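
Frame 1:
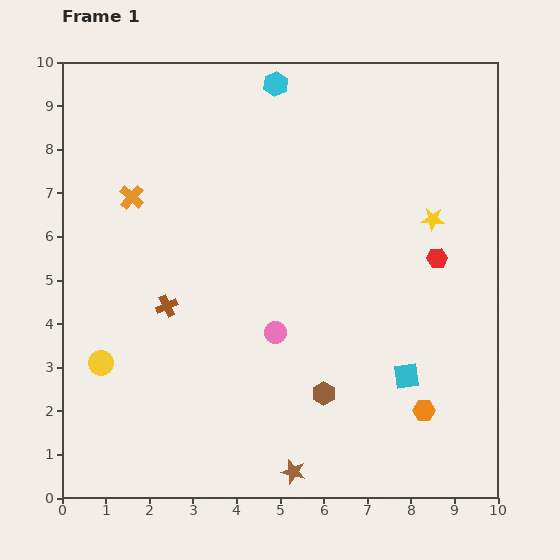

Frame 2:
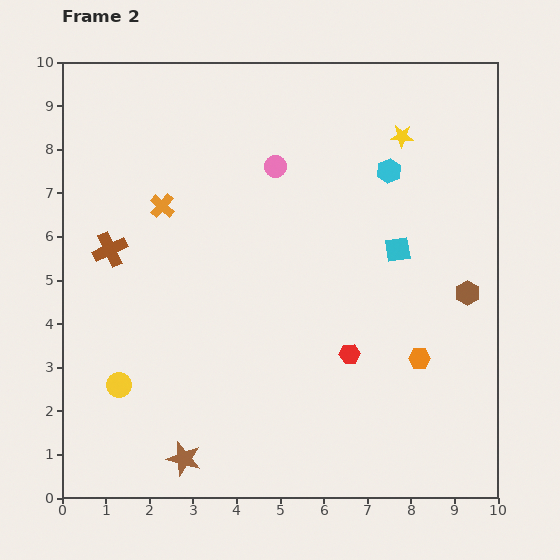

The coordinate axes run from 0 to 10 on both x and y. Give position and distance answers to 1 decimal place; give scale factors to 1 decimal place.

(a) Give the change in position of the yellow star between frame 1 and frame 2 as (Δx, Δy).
(-0.7, 1.9)

The yellow star was at (8.5, 6.4) in frame 1 and (7.8, 8.3) in frame 2.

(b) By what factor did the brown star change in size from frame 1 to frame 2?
1.4×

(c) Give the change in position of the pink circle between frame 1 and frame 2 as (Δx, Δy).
(0.0, 3.8)

The pink circle was at (4.9, 3.8) in frame 1 and (4.9, 7.6) in frame 2.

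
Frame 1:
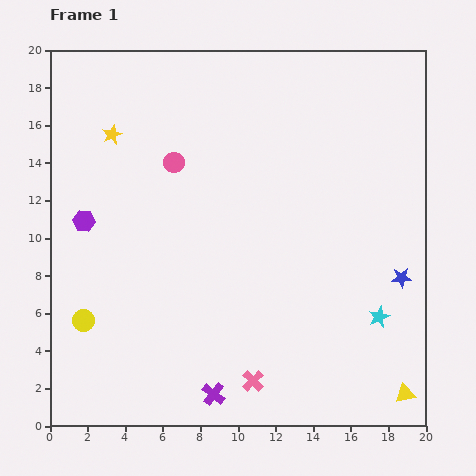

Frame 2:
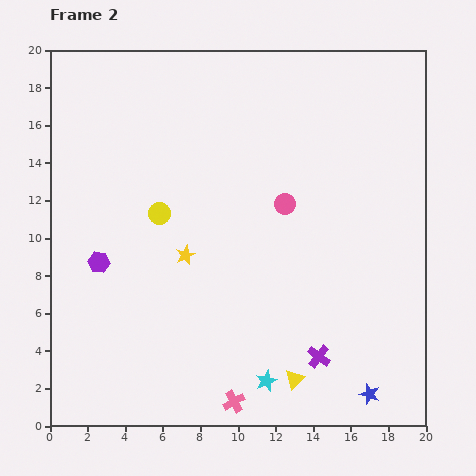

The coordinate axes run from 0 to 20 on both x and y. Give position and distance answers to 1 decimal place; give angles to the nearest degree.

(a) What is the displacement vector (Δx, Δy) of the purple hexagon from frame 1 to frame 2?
(0.8, -2.2)

The purple hexagon was at (1.8, 10.9) in frame 1 and (2.6, 8.7) in frame 2.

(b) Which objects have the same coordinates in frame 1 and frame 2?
none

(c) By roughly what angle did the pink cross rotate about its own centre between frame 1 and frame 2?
16° clockwise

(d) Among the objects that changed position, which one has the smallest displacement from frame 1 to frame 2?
the pink cross

(moved 1.5)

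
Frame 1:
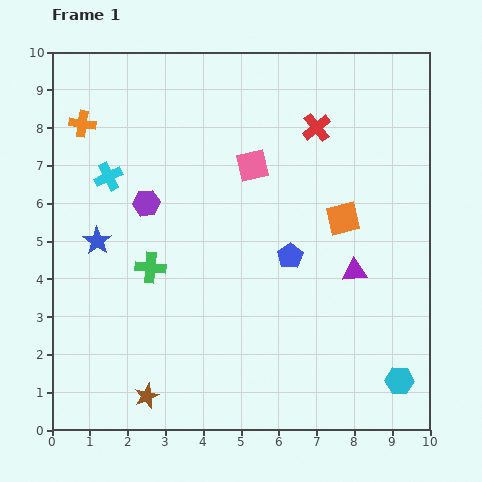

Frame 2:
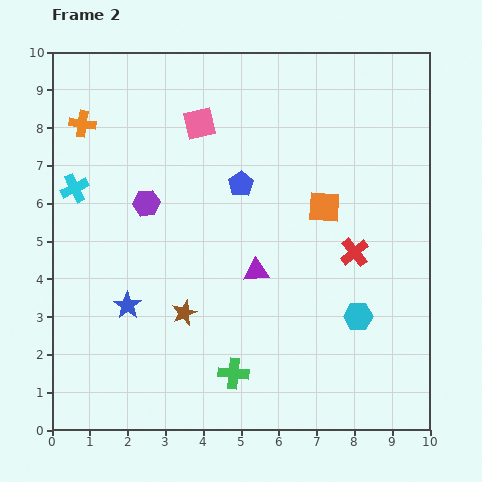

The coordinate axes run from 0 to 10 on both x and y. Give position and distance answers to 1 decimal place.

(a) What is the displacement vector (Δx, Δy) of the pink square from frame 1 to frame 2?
(-1.4, 1.1)

The pink square was at (5.3, 7.0) in frame 1 and (3.9, 8.1) in frame 2.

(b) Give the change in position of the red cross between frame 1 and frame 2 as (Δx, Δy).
(1.0, -3.3)

The red cross was at (7.0, 8.0) in frame 1 and (8.0, 4.7) in frame 2.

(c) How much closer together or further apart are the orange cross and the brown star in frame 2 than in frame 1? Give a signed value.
-1.7

Distance in frame 1: 7.4. Distance in frame 2: 5.7.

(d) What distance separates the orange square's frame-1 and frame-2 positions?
0.6

The orange square moved from (7.7, 5.6) to (7.2, 5.9), a distance of √(0.5² + 0.3²) ≈ 0.6.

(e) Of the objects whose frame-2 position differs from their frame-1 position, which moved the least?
the orange square

(moved 0.6)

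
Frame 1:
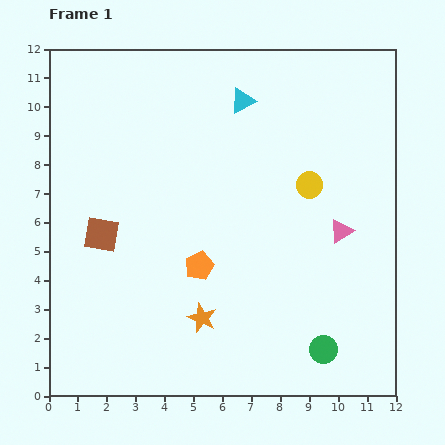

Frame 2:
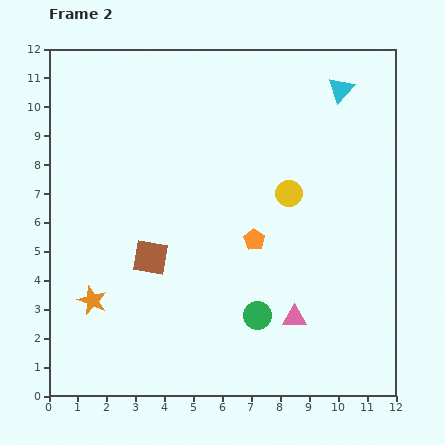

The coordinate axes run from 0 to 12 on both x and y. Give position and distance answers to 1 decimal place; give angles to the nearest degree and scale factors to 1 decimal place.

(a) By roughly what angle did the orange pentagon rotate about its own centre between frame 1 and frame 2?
15° counter-clockwise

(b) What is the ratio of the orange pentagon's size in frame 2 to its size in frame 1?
0.7×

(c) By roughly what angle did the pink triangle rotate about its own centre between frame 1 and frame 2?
33° clockwise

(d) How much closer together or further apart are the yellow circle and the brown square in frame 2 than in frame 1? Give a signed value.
-2.1

Distance in frame 1: 7.4. Distance in frame 2: 5.3.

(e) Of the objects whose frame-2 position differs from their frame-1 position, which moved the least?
the yellow circle

(moved 0.8)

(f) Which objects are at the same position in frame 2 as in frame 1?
none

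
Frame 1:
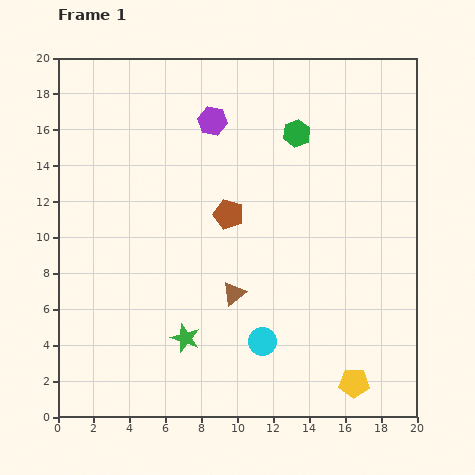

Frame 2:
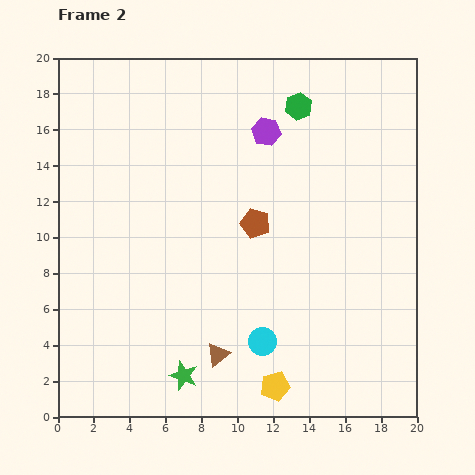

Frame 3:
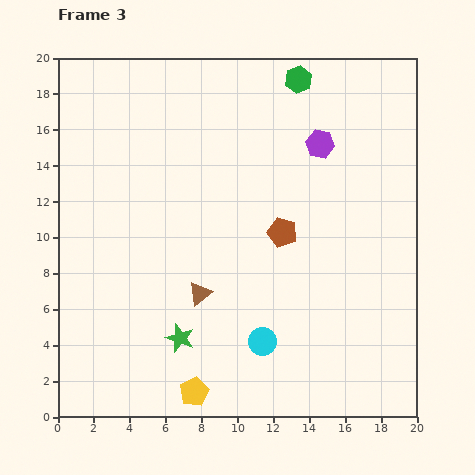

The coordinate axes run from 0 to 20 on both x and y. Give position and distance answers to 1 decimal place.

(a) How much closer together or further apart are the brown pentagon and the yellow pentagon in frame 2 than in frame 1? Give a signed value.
-2.5

Distance in frame 1: 11.7. Distance in frame 2: 9.2.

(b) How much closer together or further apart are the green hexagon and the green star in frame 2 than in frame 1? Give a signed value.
+3.3

Distance in frame 1: 13.0. Distance in frame 2: 16.3.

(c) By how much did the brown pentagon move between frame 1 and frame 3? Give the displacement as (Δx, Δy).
(3.0, -1.0)

The brown pentagon was at (9.5, 11.3) in frame 1 and (12.5, 10.3) in frame 3.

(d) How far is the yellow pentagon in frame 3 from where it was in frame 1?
8.9

The yellow pentagon moved from (16.5, 1.9) to (7.6, 1.4), a distance of √(8.9² + 0.5²) ≈ 8.9.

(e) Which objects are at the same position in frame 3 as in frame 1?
the cyan circle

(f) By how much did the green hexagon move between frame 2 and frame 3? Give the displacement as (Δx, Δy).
(0.0, 1.5)

The green hexagon was at (13.4, 17.3) in frame 2 and (13.4, 18.8) in frame 3.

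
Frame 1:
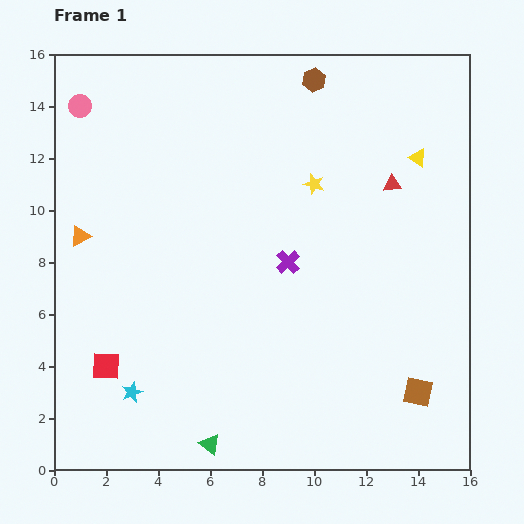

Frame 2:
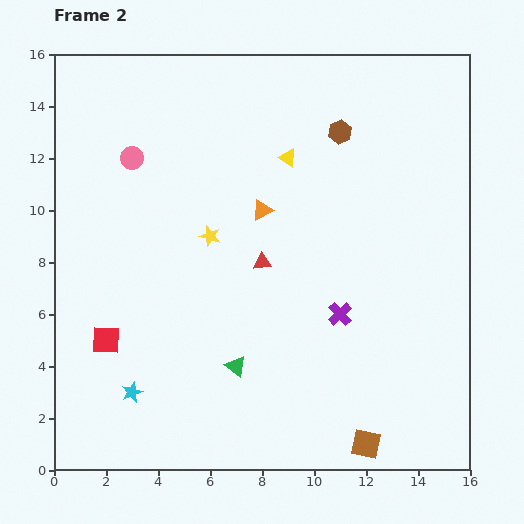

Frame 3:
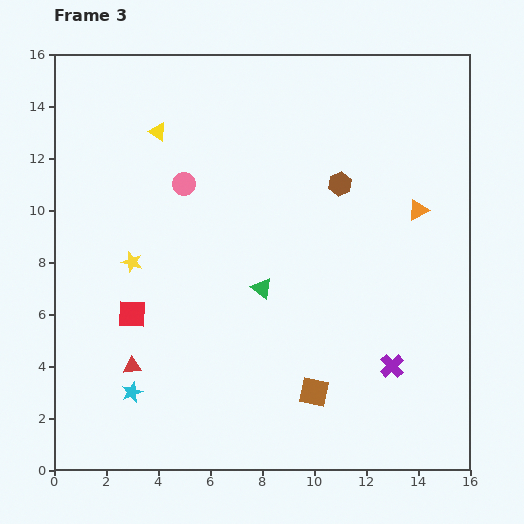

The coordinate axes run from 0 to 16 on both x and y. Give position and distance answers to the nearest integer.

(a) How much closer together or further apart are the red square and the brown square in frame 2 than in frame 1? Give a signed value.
-1

Distance in frame 1: 12. Distance in frame 2: 11.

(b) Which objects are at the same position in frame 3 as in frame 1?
the cyan star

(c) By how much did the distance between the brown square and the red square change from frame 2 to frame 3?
-3

Distance in frame 2: 11. Distance in frame 3: 8.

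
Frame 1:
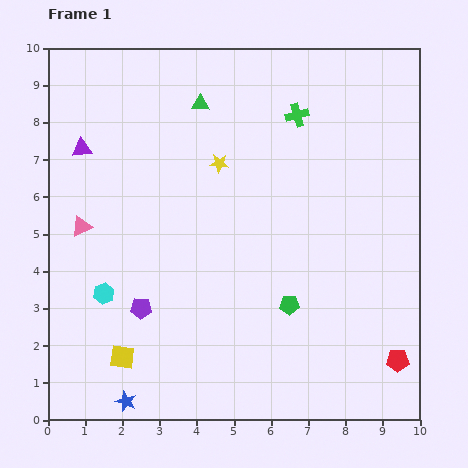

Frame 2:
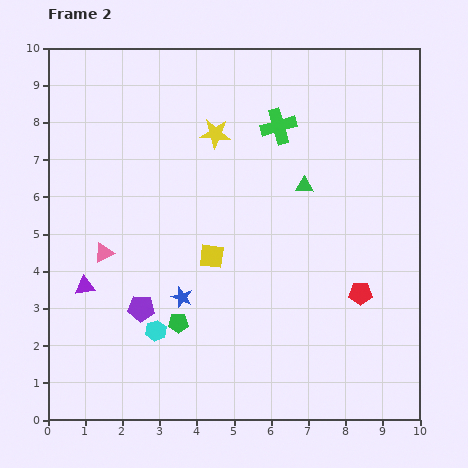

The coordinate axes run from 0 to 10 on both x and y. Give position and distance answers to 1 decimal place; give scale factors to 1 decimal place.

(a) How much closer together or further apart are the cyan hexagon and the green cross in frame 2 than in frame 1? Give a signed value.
-0.7

Distance in frame 1: 7.1. Distance in frame 2: 6.4.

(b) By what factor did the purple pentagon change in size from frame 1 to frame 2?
1.3×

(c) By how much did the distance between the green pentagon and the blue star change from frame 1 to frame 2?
-4.4

Distance in frame 1: 5.1. Distance in frame 2: 0.7.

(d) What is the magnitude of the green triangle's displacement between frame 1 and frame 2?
3.6

The green triangle moved from (4.1, 8.5) to (6.9, 6.3), a distance of √(2.8² + 2.2²) ≈ 3.6.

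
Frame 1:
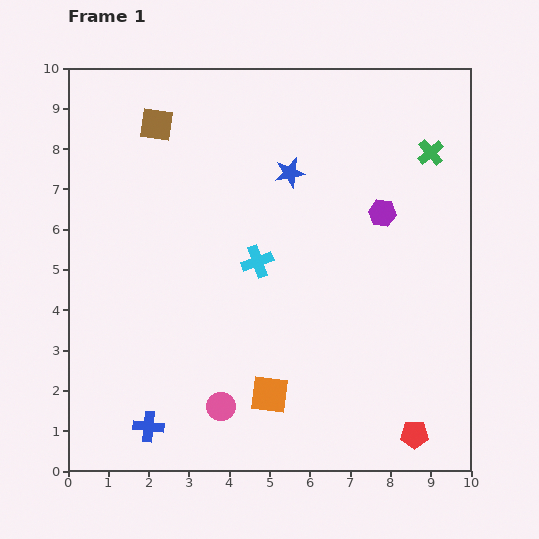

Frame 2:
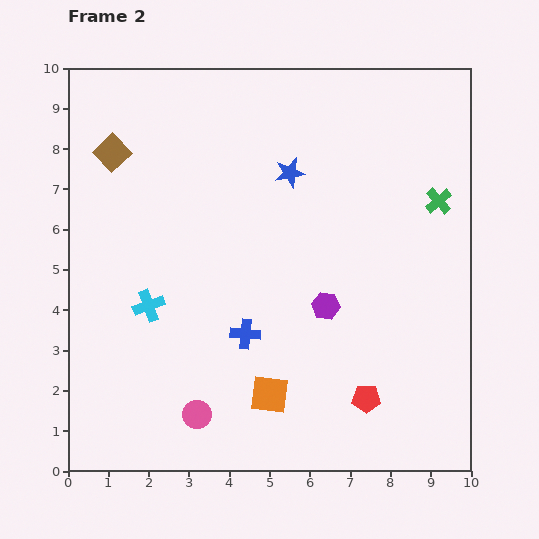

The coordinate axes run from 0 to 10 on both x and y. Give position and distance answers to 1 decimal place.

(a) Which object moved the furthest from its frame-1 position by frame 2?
the blue cross

(moved 3.3; next 2.9)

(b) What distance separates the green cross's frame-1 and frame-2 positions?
1.2

The green cross moved from (9.0, 7.9) to (9.2, 6.7), a distance of √(0.2² + 1.2²) ≈ 1.2.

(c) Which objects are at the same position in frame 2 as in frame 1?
the orange square, the blue star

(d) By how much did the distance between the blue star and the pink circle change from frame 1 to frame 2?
+0.4

Distance in frame 1: 6.0. Distance in frame 2: 6.4.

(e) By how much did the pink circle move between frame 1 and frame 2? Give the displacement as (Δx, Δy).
(-0.6, -0.2)

The pink circle was at (3.8, 1.6) in frame 1 and (3.2, 1.4) in frame 2.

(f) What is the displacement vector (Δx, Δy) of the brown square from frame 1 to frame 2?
(-1.1, -0.7)

The brown square was at (2.2, 8.6) in frame 1 and (1.1, 7.9) in frame 2.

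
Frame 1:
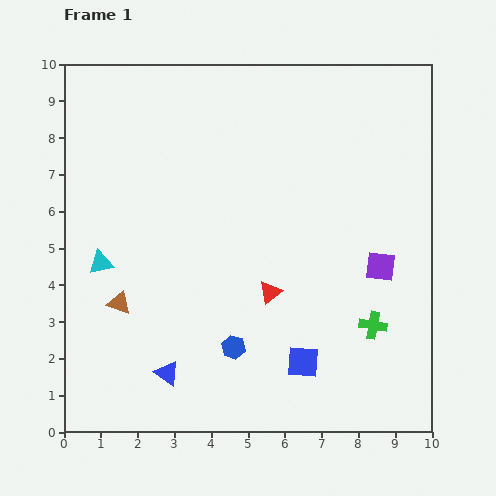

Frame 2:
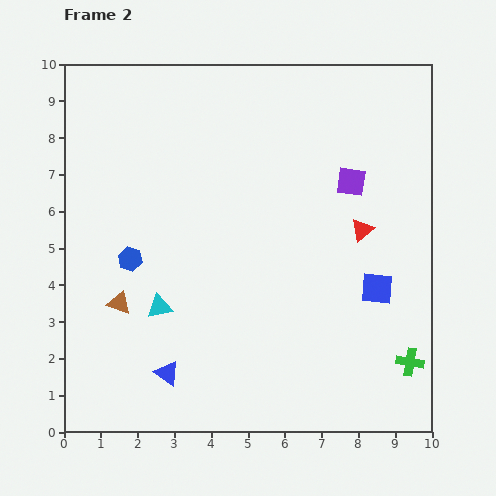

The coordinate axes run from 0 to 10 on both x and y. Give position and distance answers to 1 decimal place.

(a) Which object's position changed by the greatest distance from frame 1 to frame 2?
the blue hexagon

(moved 3.7; next 3.0)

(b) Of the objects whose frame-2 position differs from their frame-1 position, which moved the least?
the green cross

(moved 1.4)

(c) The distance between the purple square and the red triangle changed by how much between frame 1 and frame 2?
-1.8

Distance in frame 1: 3.1. Distance in frame 2: 1.3.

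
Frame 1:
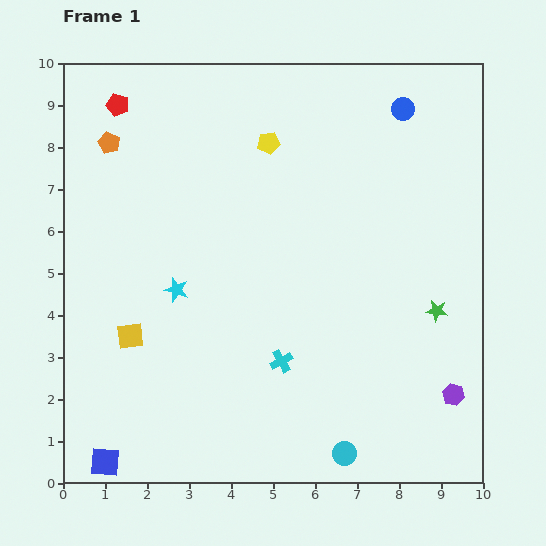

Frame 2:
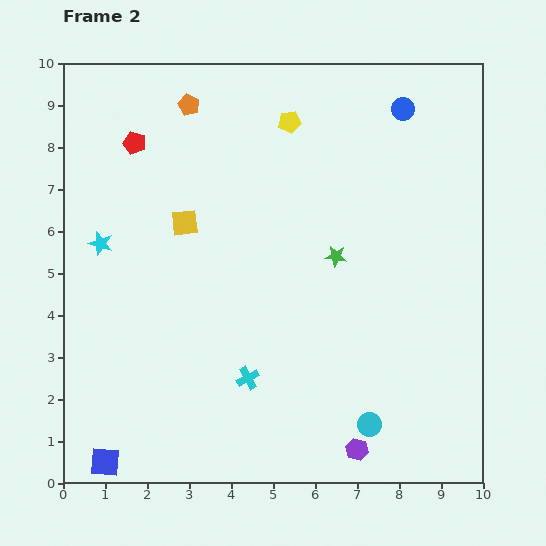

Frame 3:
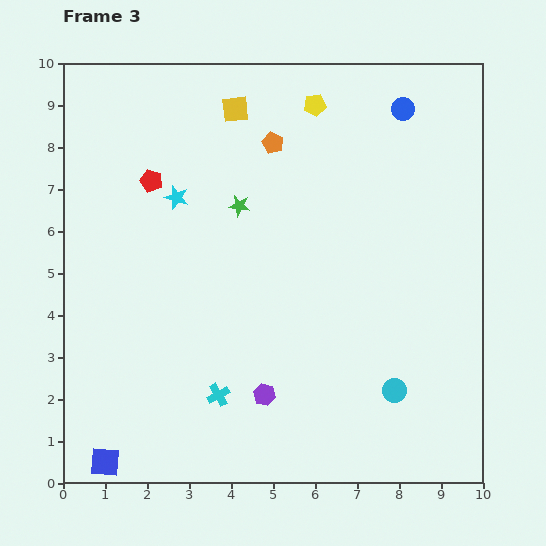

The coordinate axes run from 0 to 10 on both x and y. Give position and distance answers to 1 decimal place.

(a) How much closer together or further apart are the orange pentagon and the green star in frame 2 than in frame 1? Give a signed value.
-3.8

Distance in frame 1: 8.8. Distance in frame 2: 5.0.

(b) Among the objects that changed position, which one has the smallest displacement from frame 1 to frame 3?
the yellow pentagon

(moved 1.4)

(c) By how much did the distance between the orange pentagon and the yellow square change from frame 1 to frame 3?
-3.4

Distance in frame 1: 4.6. Distance in frame 3: 1.2.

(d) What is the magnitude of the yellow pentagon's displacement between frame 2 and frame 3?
0.7

The yellow pentagon moved from (5.4, 8.6) to (6.0, 9.0), a distance of √(0.6² + 0.4²) ≈ 0.7.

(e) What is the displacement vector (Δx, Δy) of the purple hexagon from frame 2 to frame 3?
(-2.2, 1.3)

The purple hexagon was at (7.0, 0.8) in frame 2 and (4.8, 2.1) in frame 3.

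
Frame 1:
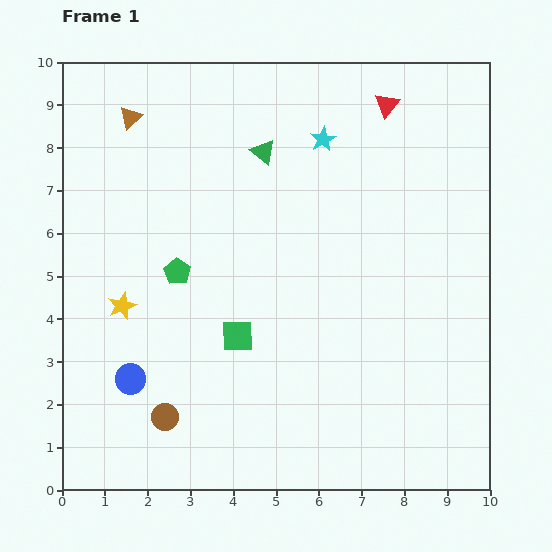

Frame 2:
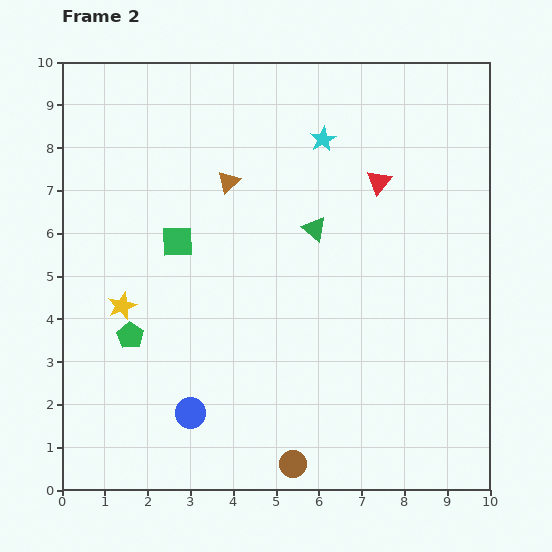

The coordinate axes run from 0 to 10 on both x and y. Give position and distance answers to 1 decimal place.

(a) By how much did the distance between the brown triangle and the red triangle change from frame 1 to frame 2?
-2.5

Distance in frame 1: 6.0. Distance in frame 2: 3.5.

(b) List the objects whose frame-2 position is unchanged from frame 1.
the cyan star, the yellow star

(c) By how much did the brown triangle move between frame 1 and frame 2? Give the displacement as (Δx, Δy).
(2.3, -1.5)

The brown triangle was at (1.6, 8.7) in frame 1 and (3.9, 7.2) in frame 2.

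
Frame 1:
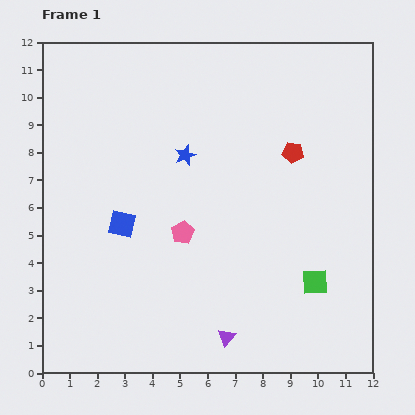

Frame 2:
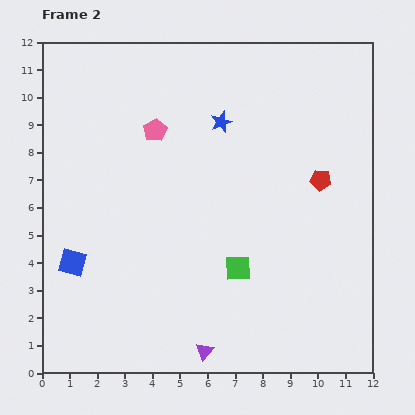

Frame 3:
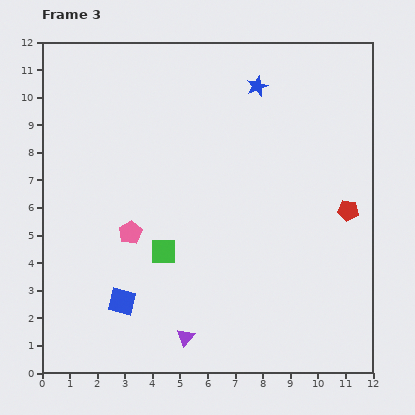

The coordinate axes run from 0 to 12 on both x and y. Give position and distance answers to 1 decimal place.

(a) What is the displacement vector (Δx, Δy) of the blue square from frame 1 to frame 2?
(-1.8, -1.4)

The blue square was at (2.9, 5.4) in frame 1 and (1.1, 4.0) in frame 2.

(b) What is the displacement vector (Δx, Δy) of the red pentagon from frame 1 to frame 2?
(1.0, -1.0)

The red pentagon was at (9.1, 8.0) in frame 1 and (10.1, 7.0) in frame 2.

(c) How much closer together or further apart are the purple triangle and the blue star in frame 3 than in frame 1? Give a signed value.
+2.7

Distance in frame 1: 6.8. Distance in frame 3: 9.5.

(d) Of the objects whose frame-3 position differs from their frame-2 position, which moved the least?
the purple triangle

(moved 0.9)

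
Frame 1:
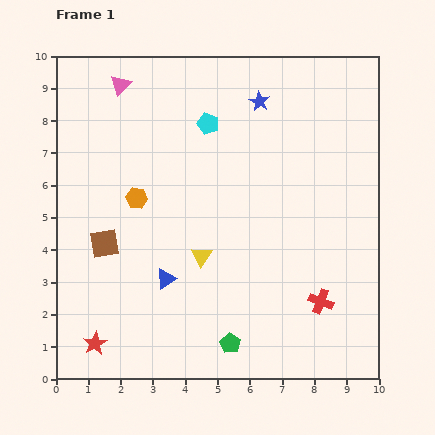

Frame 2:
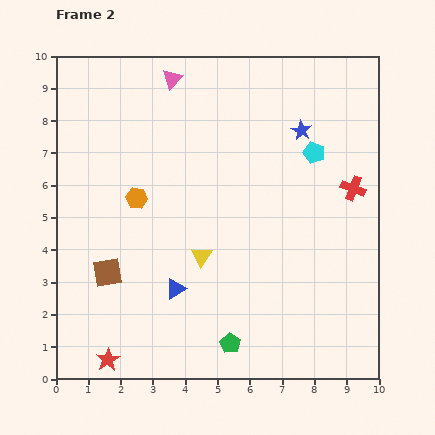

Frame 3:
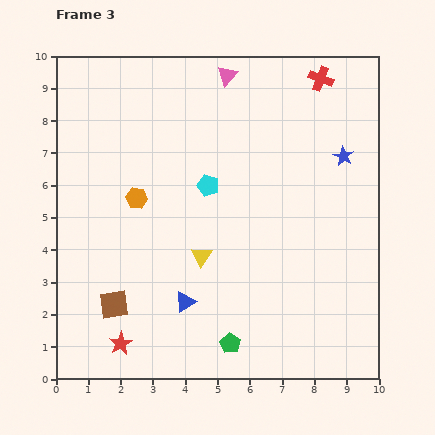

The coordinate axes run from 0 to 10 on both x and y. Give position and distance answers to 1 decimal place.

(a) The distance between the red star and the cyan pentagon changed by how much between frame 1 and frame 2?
+1.5

Distance in frame 1: 7.6. Distance in frame 2: 9.1.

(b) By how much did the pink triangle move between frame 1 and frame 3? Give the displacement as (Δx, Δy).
(3.3, 0.3)

The pink triangle was at (2.0, 9.1) in frame 1 and (5.3, 9.4) in frame 3.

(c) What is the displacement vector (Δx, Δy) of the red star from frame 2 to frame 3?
(0.4, 0.5)

The red star was at (1.6, 0.6) in frame 2 and (2.0, 1.1) in frame 3.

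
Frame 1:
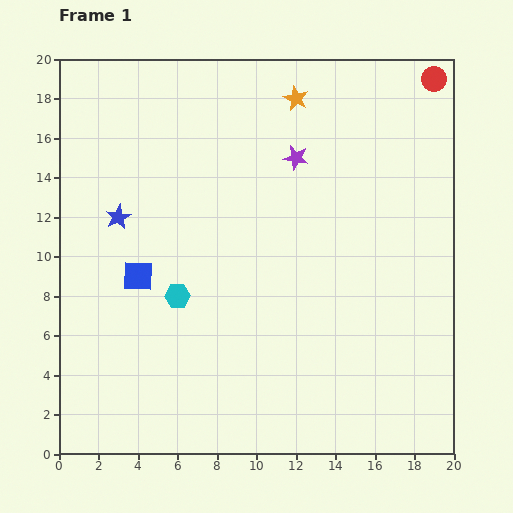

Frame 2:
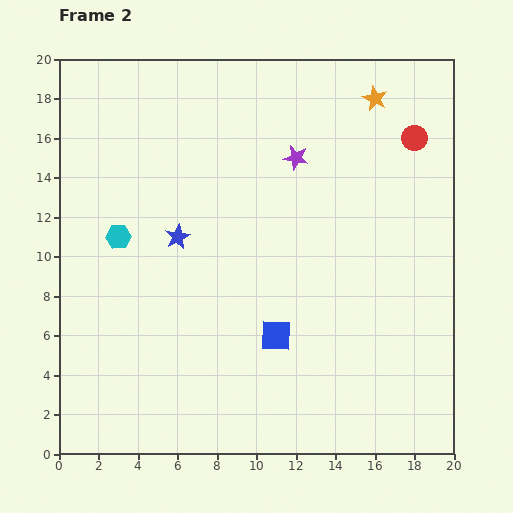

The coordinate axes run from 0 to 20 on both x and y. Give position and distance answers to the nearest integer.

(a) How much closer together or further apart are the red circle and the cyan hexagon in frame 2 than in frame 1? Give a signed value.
-1

Distance in frame 1: 17. Distance in frame 2: 16.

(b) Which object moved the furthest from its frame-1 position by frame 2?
the blue square

(moved 8; next 4)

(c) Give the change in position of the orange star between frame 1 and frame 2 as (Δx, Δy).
(4, 0)

The orange star was at (12, 18) in frame 1 and (16, 18) in frame 2.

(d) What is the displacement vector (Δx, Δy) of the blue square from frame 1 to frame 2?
(7, -3)

The blue square was at (4, 9) in frame 1 and (11, 6) in frame 2.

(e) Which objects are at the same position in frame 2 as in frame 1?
the purple star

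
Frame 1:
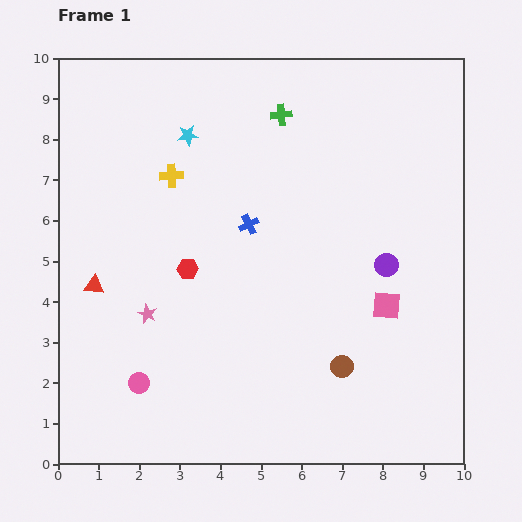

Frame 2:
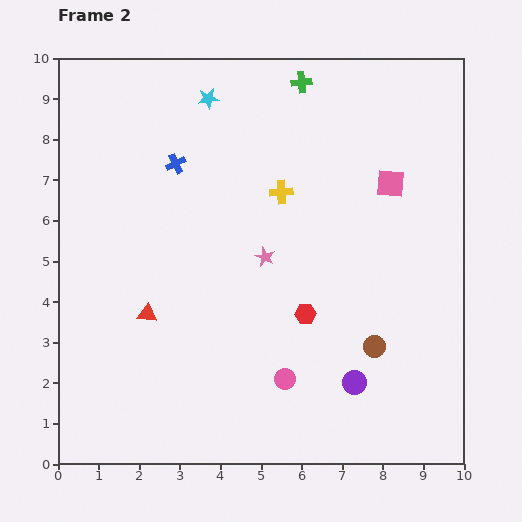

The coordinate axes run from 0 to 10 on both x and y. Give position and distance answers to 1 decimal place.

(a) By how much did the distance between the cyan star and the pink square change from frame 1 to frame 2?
-1.5

Distance in frame 1: 6.5. Distance in frame 2: 5.0.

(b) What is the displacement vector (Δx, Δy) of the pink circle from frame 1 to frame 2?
(3.6, 0.1)

The pink circle was at (2.0, 2.0) in frame 1 and (5.6, 2.1) in frame 2.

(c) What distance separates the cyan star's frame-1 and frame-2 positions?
1.0

The cyan star moved from (3.2, 8.1) to (3.7, 9.0), a distance of √(0.5² + 0.9²) ≈ 1.0.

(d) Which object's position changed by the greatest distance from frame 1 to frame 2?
the pink circle

(moved 3.6; next 3.2)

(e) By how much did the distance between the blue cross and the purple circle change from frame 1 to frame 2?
+3.5

Distance in frame 1: 3.5. Distance in frame 2: 7.0.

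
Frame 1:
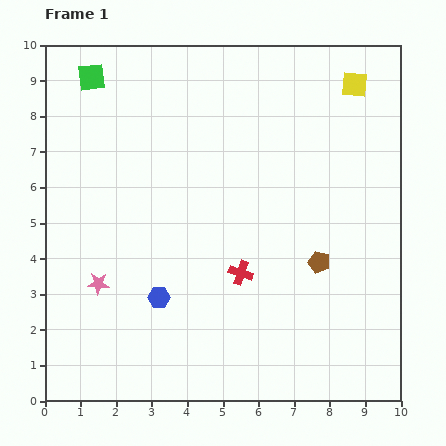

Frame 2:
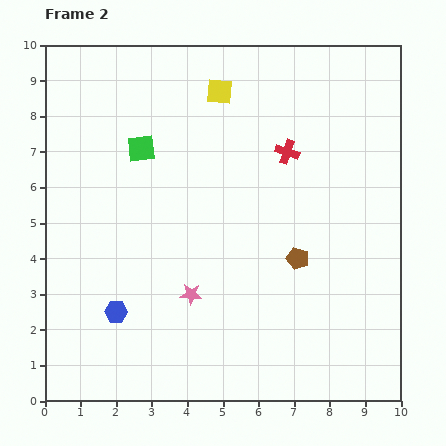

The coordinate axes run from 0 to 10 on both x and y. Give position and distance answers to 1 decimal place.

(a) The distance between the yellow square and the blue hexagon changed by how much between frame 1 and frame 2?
-1.3

Distance in frame 1: 8.1. Distance in frame 2: 6.8.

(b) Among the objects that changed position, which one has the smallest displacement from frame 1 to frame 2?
the brown pentagon

(moved 0.6)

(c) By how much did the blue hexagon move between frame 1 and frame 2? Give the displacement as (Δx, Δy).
(-1.2, -0.4)

The blue hexagon was at (3.2, 2.9) in frame 1 and (2.0, 2.5) in frame 2.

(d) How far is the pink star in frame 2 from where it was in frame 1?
2.6

The pink star moved from (1.5, 3.3) to (4.1, 3.0), a distance of √(2.6² + 0.3²) ≈ 2.6.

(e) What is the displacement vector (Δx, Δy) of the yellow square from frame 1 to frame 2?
(-3.8, -0.2)

The yellow square was at (8.7, 8.9) in frame 1 and (4.9, 8.7) in frame 2.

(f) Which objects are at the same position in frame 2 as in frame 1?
none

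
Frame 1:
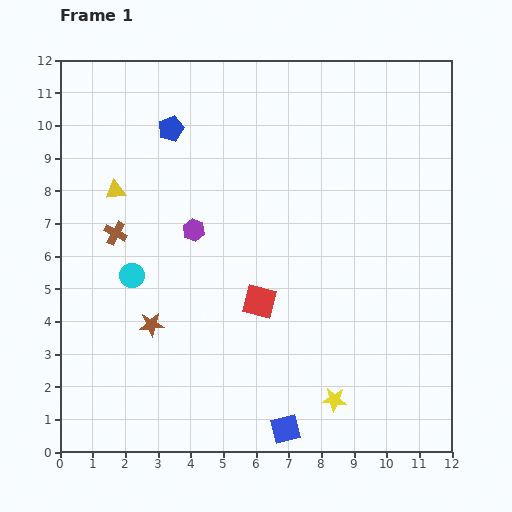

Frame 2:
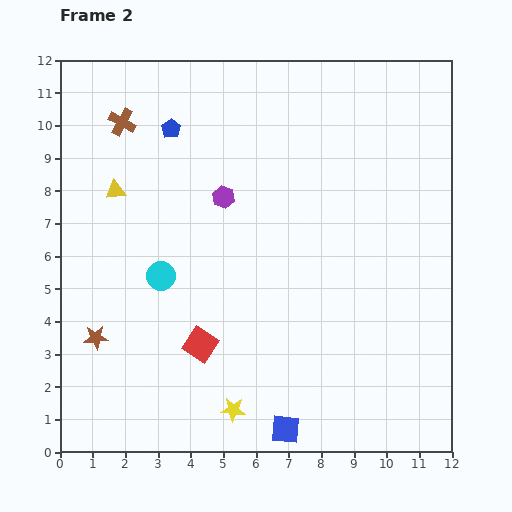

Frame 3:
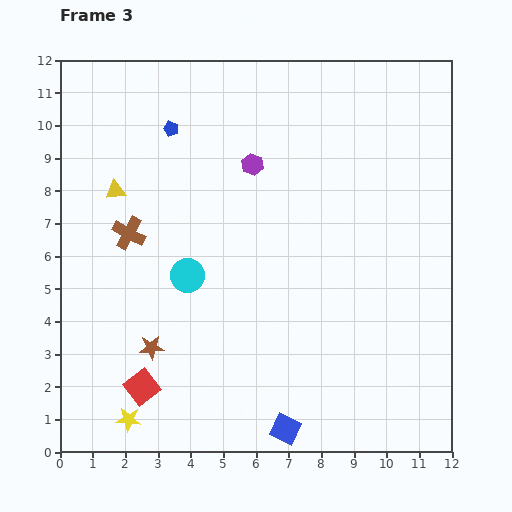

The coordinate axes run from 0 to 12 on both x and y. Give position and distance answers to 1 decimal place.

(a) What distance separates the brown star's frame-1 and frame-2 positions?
1.7

The brown star moved from (2.8, 3.9) to (1.1, 3.5), a distance of √(1.7² + 0.4²) ≈ 1.7.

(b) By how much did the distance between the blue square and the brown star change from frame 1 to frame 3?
-0.4

Distance in frame 1: 5.2. Distance in frame 3: 4.8.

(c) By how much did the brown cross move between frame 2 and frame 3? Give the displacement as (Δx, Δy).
(0.2, -3.4)

The brown cross was at (1.9, 10.1) in frame 2 and (2.1, 6.7) in frame 3.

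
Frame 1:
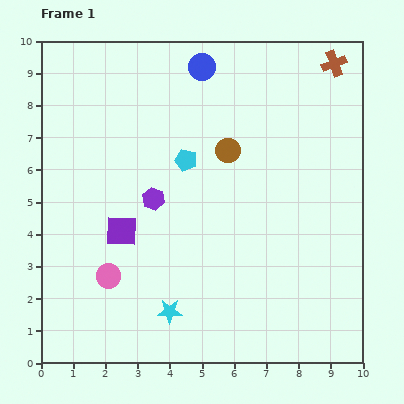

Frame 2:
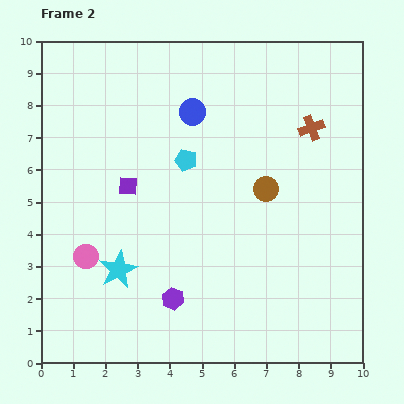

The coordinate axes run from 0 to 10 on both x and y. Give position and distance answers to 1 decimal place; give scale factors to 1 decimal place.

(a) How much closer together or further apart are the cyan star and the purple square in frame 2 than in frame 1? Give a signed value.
-0.3

Distance in frame 1: 2.9. Distance in frame 2: 2.6.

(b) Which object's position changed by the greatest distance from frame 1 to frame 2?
the purple hexagon

(moved 3.2; next 2.1)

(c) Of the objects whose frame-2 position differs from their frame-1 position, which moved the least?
the pink circle

(moved 0.9)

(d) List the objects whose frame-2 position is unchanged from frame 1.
the cyan pentagon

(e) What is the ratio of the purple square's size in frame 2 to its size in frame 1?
0.6×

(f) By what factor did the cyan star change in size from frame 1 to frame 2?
1.5×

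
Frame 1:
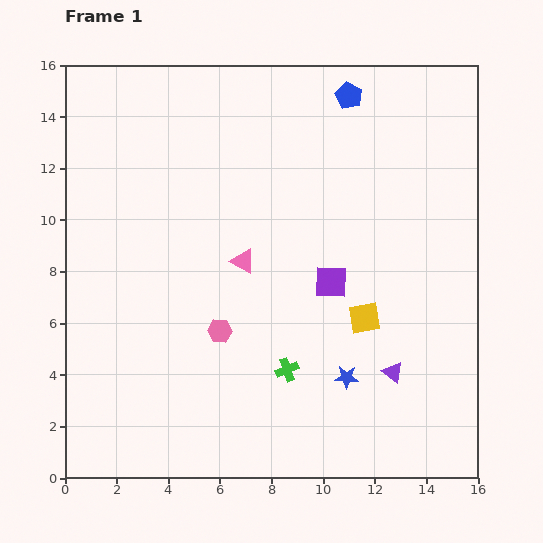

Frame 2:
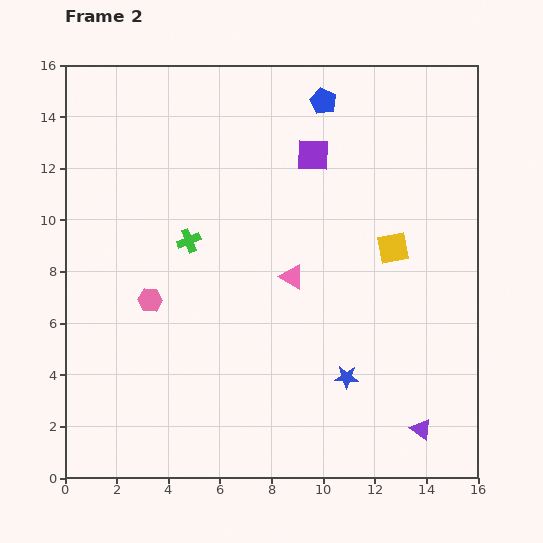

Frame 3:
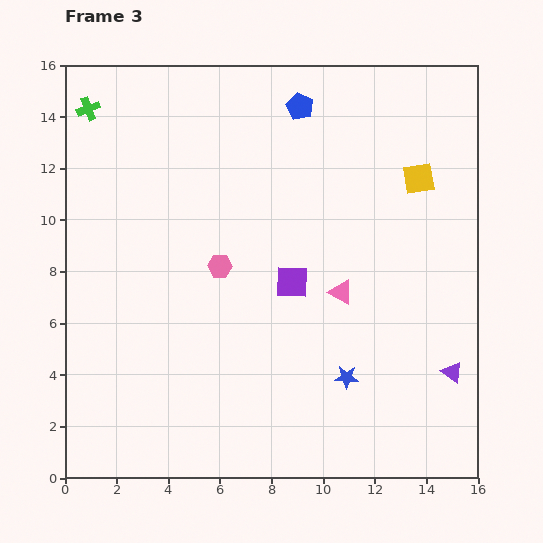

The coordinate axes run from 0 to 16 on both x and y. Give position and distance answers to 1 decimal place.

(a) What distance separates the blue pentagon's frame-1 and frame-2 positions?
1.0

The blue pentagon moved from (11.0, 14.8) to (10.0, 14.6), a distance of √(1.0² + 0.2²) ≈ 1.0.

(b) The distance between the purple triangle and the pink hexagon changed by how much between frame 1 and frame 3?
+3.0

Distance in frame 1: 6.9. Distance in frame 3: 9.9.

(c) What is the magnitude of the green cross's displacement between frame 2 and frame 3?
6.4

The green cross moved from (4.8, 9.2) to (0.9, 14.3), a distance of √(3.9² + 5.1²) ≈ 6.4.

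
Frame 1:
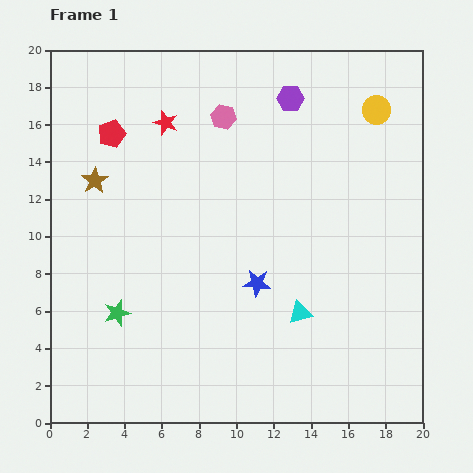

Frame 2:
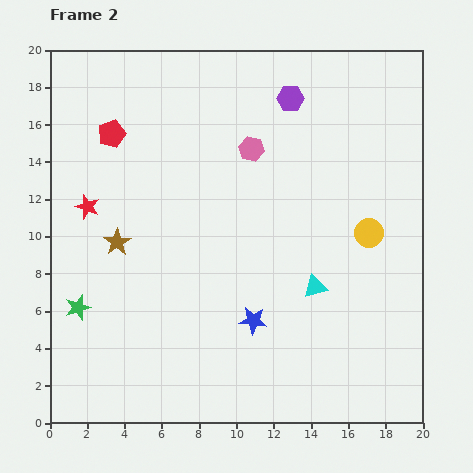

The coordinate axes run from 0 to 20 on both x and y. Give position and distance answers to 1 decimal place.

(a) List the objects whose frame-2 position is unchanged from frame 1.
the purple hexagon, the red pentagon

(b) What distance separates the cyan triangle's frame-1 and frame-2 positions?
1.6

The cyan triangle moved from (13.4, 5.9) to (14.2, 7.3), a distance of √(0.8² + 1.4²) ≈ 1.6.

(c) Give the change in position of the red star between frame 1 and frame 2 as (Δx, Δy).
(-4.2, -4.5)

The red star was at (6.2, 16.1) in frame 1 and (2.0, 11.6) in frame 2.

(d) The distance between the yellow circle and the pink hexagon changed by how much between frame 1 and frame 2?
-0.5

Distance in frame 1: 8.2. Distance in frame 2: 7.7.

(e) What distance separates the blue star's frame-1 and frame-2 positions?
2.0

The blue star moved from (11.1, 7.5) to (10.9, 5.5), a distance of √(0.2² + 2.0²) ≈ 2.0.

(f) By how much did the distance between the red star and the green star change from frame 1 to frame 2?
-5.1

Distance in frame 1: 10.5. Distance in frame 2: 5.4.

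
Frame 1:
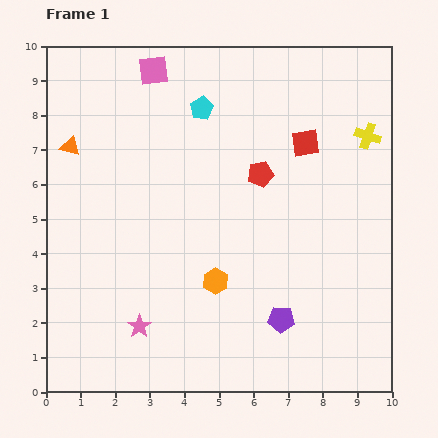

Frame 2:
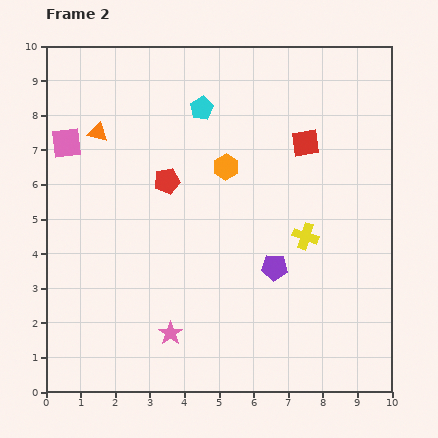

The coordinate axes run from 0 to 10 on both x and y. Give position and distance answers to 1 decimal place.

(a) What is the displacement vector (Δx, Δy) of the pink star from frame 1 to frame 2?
(0.9, -0.2)

The pink star was at (2.7, 1.9) in frame 1 and (3.6, 1.7) in frame 2.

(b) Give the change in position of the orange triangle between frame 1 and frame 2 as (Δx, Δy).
(0.8, 0.4)

The orange triangle was at (0.7, 7.1) in frame 1 and (1.5, 7.5) in frame 2.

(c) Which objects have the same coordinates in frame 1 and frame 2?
the red square, the cyan pentagon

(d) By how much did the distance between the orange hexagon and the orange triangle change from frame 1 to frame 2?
-1.9

Distance in frame 1: 5.7. Distance in frame 2: 3.8.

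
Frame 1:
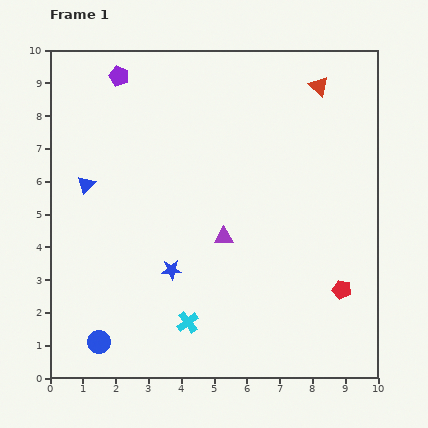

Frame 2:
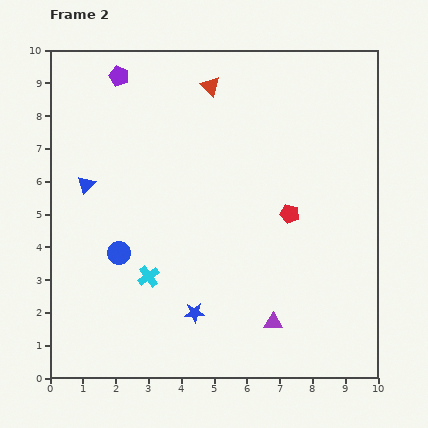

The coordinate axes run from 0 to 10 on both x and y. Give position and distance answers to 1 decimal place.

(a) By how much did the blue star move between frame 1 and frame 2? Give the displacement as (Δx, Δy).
(0.7, -1.3)

The blue star was at (3.7, 3.3) in frame 1 and (4.4, 2.0) in frame 2.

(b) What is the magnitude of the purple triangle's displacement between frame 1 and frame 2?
3.0

The purple triangle moved from (5.3, 4.3) to (6.8, 1.7), a distance of √(1.5² + 2.6²) ≈ 3.0.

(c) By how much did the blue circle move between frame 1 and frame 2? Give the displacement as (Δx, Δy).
(0.6, 2.7)

The blue circle was at (1.5, 1.1) in frame 1 and (2.1, 3.8) in frame 2.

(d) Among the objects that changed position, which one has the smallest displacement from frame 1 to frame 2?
the blue star

(moved 1.5)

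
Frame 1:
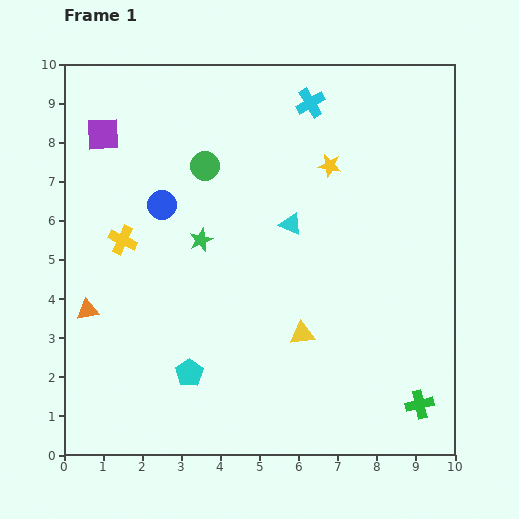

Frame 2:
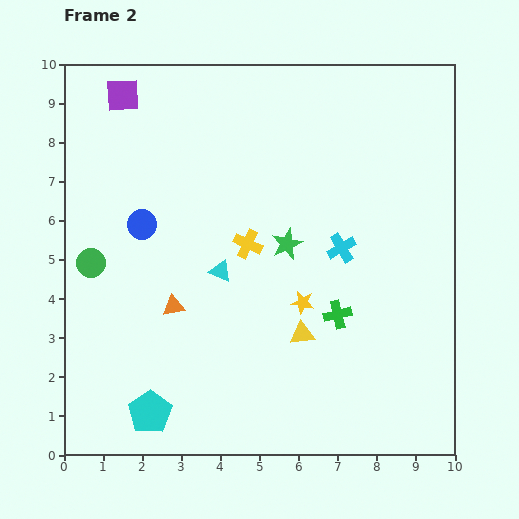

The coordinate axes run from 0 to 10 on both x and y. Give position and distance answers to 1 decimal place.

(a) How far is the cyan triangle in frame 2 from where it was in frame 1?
2.2

The cyan triangle moved from (5.8, 5.9) to (4.0, 4.7), a distance of √(1.8² + 1.2²) ≈ 2.2.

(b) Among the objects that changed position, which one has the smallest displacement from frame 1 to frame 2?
the blue circle

(moved 0.7)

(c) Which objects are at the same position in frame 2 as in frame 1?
the yellow triangle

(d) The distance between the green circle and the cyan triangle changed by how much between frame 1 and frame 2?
+0.6

Distance in frame 1: 2.7. Distance in frame 2: 3.3.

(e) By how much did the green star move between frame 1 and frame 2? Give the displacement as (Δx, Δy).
(2.2, -0.1)

The green star was at (3.5, 5.5) in frame 1 and (5.7, 5.4) in frame 2.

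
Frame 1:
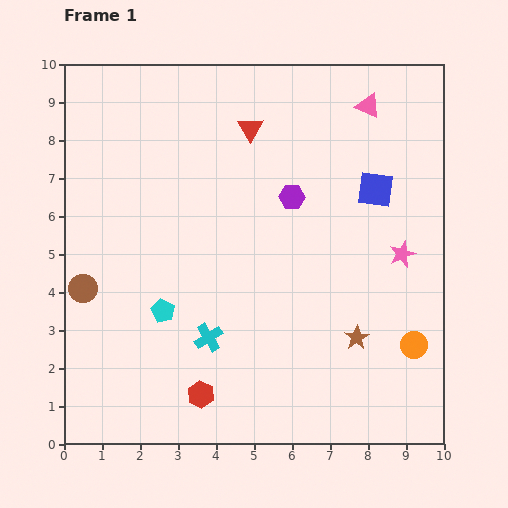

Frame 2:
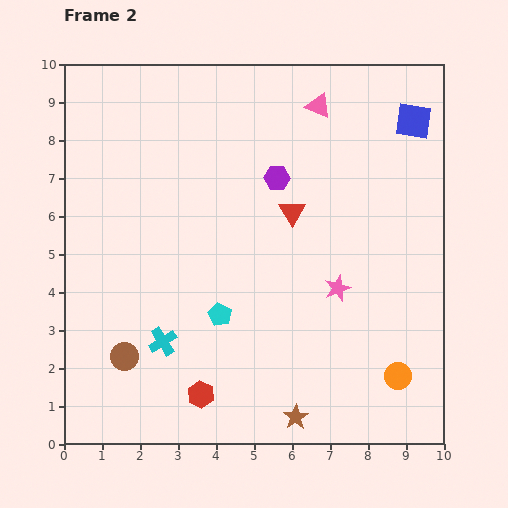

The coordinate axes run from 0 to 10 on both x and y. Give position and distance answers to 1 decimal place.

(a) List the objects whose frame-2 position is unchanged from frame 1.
the red hexagon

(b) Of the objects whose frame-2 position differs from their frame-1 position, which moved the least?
the purple hexagon

(moved 0.6)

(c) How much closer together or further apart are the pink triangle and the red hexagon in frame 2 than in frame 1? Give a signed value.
-0.6

Distance in frame 1: 8.8. Distance in frame 2: 8.2.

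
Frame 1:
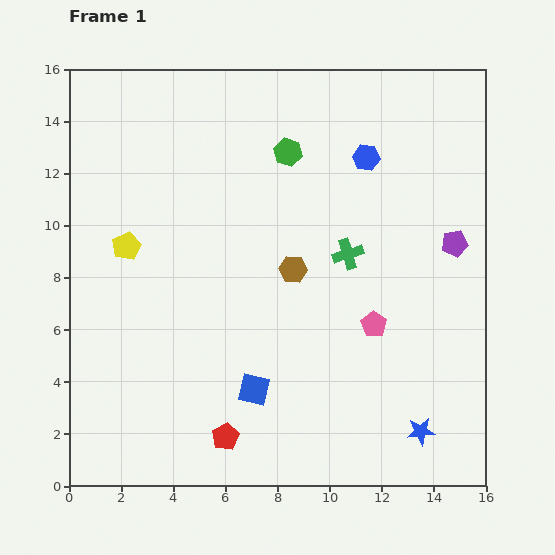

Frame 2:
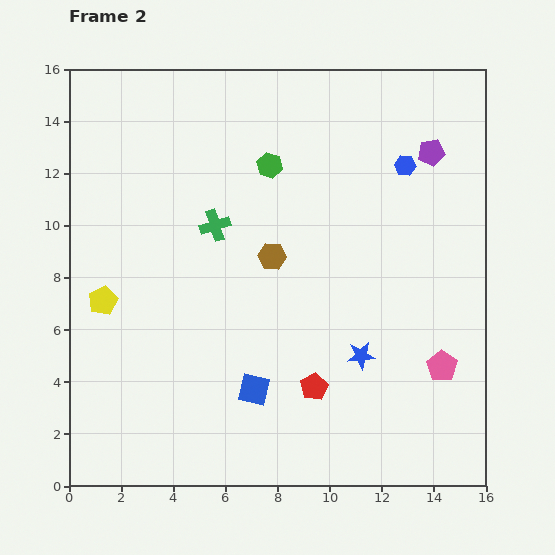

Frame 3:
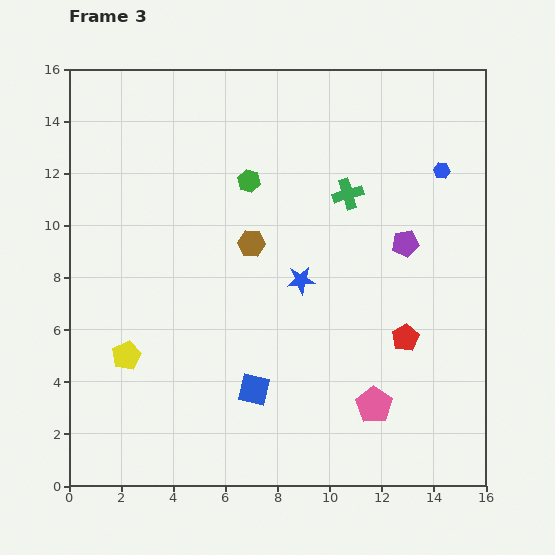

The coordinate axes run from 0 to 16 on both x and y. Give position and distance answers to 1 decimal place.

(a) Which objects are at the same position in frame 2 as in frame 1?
the blue square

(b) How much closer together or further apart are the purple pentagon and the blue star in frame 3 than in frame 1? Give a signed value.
-3.1

Distance in frame 1: 7.3. Distance in frame 3: 4.2.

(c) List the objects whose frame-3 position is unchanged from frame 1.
the blue square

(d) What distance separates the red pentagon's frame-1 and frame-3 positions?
7.9

The red pentagon moved from (6.0, 1.9) to (12.9, 5.7), a distance of √(6.9² + 3.8²) ≈ 7.9.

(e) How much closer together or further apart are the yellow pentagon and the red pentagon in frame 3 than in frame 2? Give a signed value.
+2.0

Distance in frame 2: 8.7. Distance in frame 3: 10.7.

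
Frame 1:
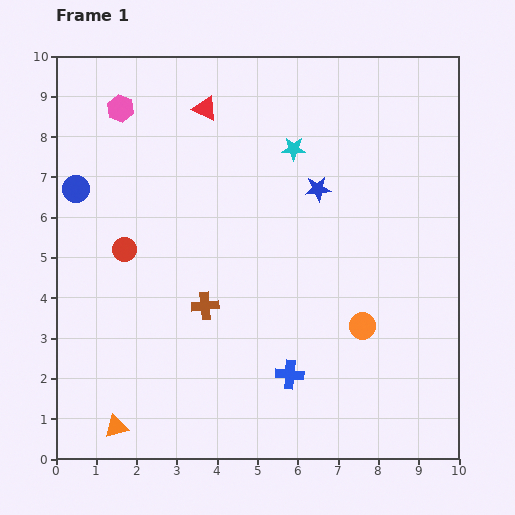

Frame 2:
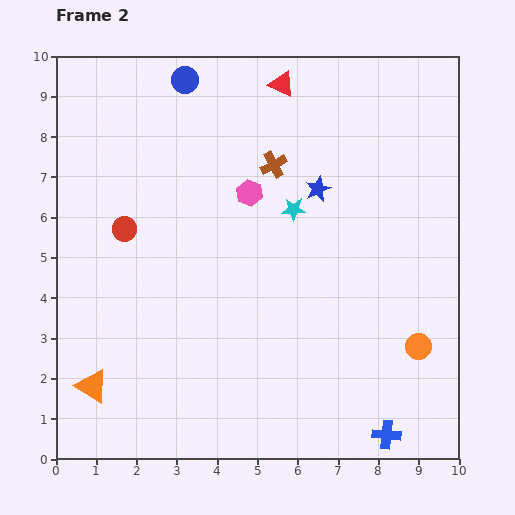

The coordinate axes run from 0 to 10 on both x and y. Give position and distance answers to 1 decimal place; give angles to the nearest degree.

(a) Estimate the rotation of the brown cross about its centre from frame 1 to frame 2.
24° counter-clockwise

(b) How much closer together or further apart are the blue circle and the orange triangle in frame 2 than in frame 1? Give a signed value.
+1.9

Distance in frame 1: 6.0. Distance in frame 2: 7.9.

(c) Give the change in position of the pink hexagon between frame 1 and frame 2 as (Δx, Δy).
(3.2, -2.1)

The pink hexagon was at (1.6, 8.7) in frame 1 and (4.8, 6.6) in frame 2.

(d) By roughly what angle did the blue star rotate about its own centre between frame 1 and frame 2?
18° counter-clockwise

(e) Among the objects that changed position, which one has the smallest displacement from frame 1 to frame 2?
the red circle

(moved 0.5)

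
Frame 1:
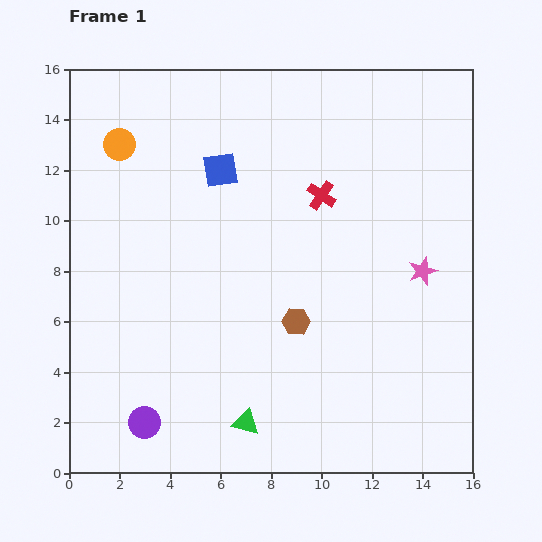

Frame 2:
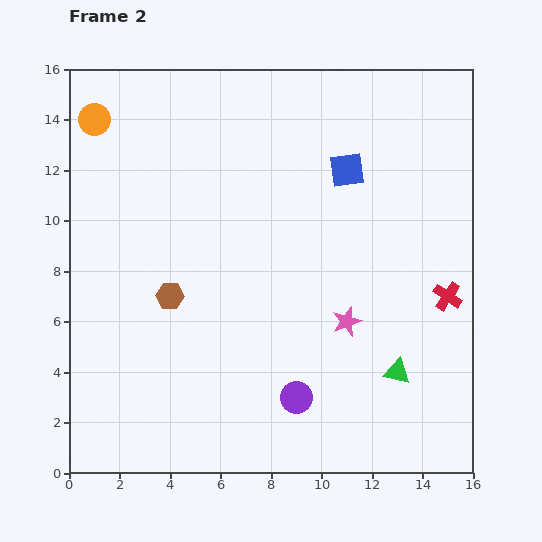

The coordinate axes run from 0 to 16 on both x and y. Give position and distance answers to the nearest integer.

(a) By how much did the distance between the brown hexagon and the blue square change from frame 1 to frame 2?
+2

Distance in frame 1: 7. Distance in frame 2: 9.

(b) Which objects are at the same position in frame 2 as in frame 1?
none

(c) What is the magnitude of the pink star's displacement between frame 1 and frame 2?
4

The pink star moved from (14, 8) to (11, 6), a distance of √(3² + 2²) ≈ 4.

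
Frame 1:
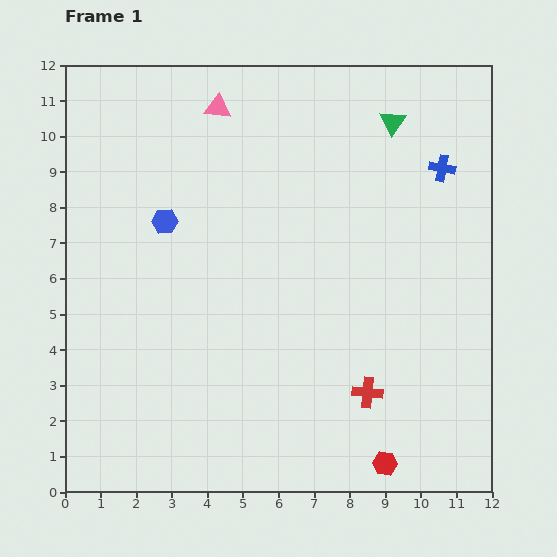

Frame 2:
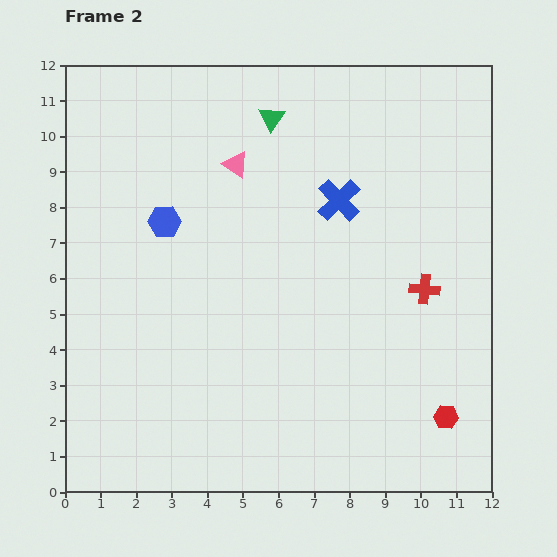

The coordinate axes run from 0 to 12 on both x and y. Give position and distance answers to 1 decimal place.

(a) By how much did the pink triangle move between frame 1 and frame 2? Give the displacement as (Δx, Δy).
(0.5, -1.6)

The pink triangle was at (4.3, 10.8) in frame 1 and (4.8, 9.2) in frame 2.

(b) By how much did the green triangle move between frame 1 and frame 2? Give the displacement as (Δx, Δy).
(-3.4, 0.1)

The green triangle was at (9.2, 10.4) in frame 1 and (5.8, 10.5) in frame 2.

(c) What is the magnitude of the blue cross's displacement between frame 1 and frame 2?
3.0

The blue cross moved from (10.6, 9.1) to (7.7, 8.2), a distance of √(2.9² + 0.9²) ≈ 3.0.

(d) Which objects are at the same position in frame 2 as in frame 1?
the blue hexagon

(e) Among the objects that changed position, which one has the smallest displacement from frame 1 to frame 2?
the pink triangle

(moved 1.7)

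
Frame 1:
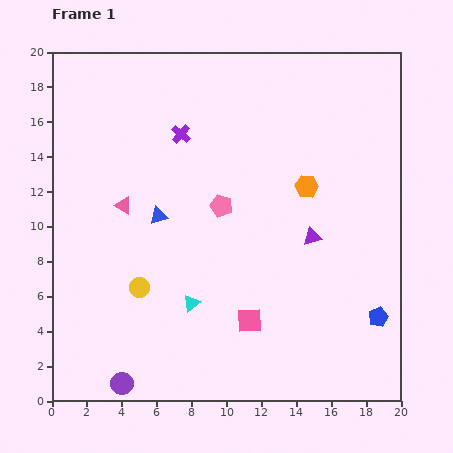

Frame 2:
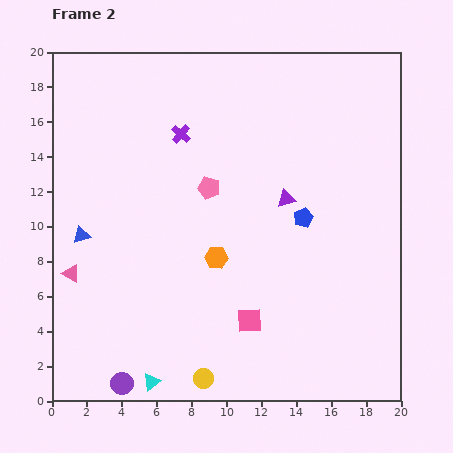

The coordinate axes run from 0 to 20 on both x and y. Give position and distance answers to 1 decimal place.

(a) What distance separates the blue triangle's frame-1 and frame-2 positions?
4.5

The blue triangle moved from (6.1, 10.6) to (1.7, 9.5), a distance of √(4.4² + 1.1²) ≈ 4.5.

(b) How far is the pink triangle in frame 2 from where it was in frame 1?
4.9

The pink triangle moved from (4.1, 11.2) to (1.1, 7.3), a distance of √(3.0² + 3.9²) ≈ 4.9.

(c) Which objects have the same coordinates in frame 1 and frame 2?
the pink square, the purple cross, the purple circle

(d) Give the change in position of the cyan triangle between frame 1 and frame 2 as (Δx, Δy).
(-2.3, -4.5)

The cyan triangle was at (8.0, 5.6) in frame 1 and (5.7, 1.1) in frame 2.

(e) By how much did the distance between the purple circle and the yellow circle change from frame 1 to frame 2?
-0.9

Distance in frame 1: 5.6. Distance in frame 2: 4.7.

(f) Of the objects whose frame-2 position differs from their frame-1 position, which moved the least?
the pink pentagon

(moved 1.2)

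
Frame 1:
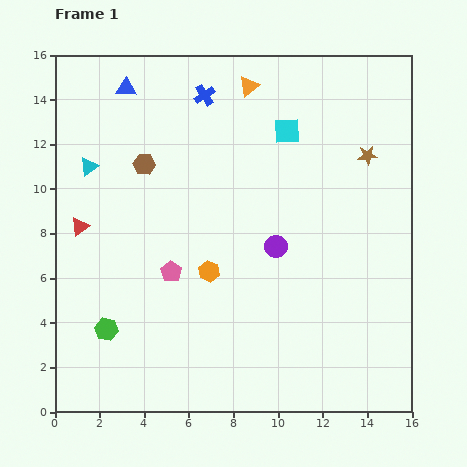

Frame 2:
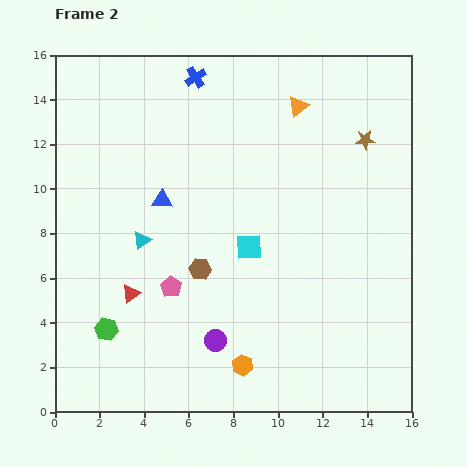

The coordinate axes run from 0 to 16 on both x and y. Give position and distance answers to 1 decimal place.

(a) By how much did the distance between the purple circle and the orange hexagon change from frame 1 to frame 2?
-1.6

Distance in frame 1: 3.2. Distance in frame 2: 1.6.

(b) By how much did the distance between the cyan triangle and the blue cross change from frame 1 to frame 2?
+1.6

Distance in frame 1: 6.1. Distance in frame 2: 7.7.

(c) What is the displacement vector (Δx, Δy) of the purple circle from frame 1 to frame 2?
(-2.7, -4.2)

The purple circle was at (9.9, 7.4) in frame 1 and (7.2, 3.2) in frame 2.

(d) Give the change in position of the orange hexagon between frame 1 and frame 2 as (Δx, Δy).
(1.5, -4.2)

The orange hexagon was at (6.9, 6.3) in frame 1 and (8.4, 2.1) in frame 2.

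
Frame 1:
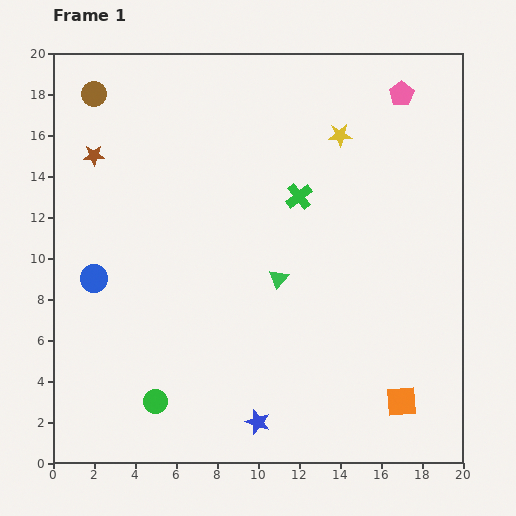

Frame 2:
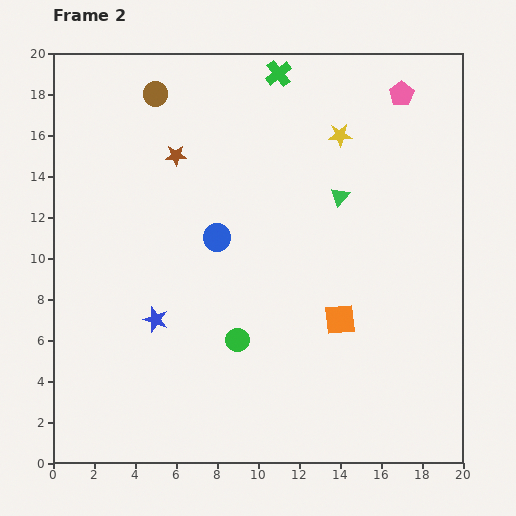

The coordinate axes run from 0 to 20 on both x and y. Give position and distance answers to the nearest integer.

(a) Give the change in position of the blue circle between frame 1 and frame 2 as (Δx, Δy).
(6, 2)

The blue circle was at (2, 9) in frame 1 and (8, 11) in frame 2.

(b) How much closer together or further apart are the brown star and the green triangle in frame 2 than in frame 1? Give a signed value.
-3

Distance in frame 1: 11. Distance in frame 2: 8.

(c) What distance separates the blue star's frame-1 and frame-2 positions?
7

The blue star moved from (10, 2) to (5, 7), a distance of √(5² + 5²) ≈ 7.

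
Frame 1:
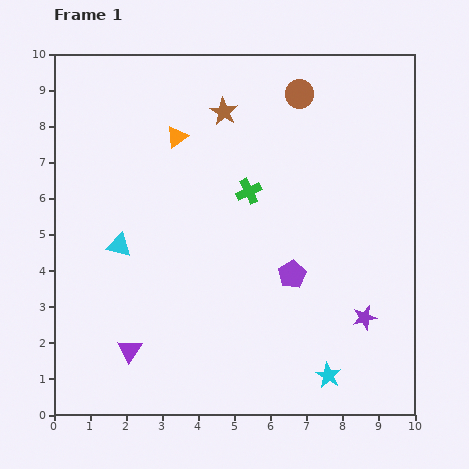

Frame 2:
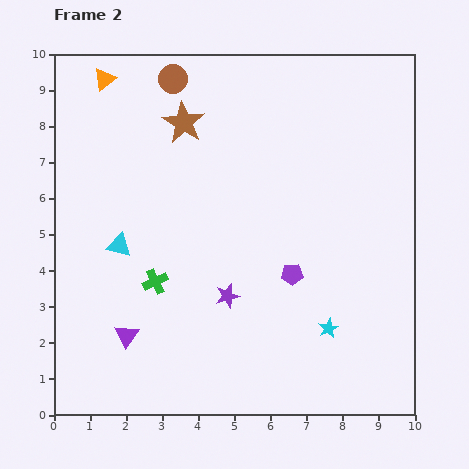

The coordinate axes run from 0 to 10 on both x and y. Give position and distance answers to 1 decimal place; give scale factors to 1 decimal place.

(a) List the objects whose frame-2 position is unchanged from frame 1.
the purple pentagon, the cyan triangle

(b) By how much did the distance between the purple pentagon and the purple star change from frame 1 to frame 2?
-0.4

Distance in frame 1: 2.3. Distance in frame 2: 1.9.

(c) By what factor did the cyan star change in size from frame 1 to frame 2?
0.8×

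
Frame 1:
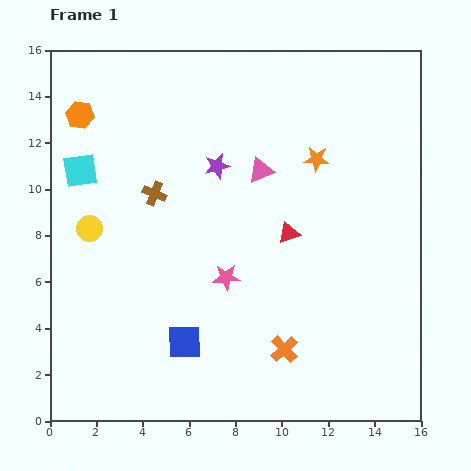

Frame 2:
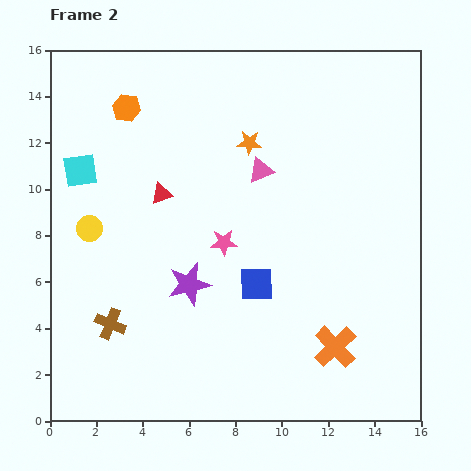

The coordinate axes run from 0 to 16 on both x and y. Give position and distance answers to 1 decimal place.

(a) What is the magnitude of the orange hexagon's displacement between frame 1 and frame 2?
2.0

The orange hexagon moved from (1.3, 13.2) to (3.3, 13.5), a distance of √(2.0² + 0.3²) ≈ 2.0.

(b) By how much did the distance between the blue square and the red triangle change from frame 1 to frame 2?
-0.8

Distance in frame 1: 6.5. Distance in frame 2: 5.7.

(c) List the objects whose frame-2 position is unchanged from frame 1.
the cyan square, the pink triangle, the yellow circle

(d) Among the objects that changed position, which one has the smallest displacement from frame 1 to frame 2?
the pink star

(moved 1.5)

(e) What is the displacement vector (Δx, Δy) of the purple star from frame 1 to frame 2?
(-1.2, -5.1)

The purple star was at (7.2, 11.0) in frame 1 and (6.0, 5.9) in frame 2.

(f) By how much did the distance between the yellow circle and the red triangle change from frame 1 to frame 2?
-5.2

Distance in frame 1: 8.6. Distance in frame 2: 3.4.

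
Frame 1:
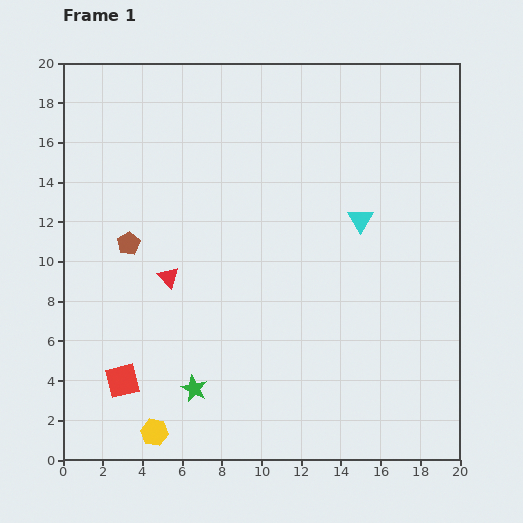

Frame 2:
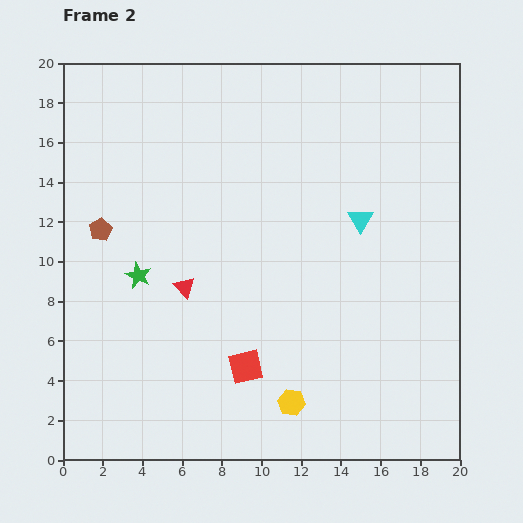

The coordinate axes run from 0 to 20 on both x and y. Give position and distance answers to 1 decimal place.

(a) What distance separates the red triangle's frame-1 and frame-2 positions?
0.9

The red triangle moved from (5.3, 9.2) to (6.1, 8.7), a distance of √(0.8² + 0.5²) ≈ 0.9.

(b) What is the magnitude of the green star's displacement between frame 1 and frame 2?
6.4

The green star moved from (6.6, 3.6) to (3.8, 9.3), a distance of √(2.8² + 5.7²) ≈ 6.4.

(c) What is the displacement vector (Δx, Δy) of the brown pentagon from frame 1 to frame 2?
(-1.4, 0.7)

The brown pentagon was at (3.3, 10.9) in frame 1 and (1.9, 11.6) in frame 2.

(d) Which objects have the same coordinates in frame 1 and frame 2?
the cyan triangle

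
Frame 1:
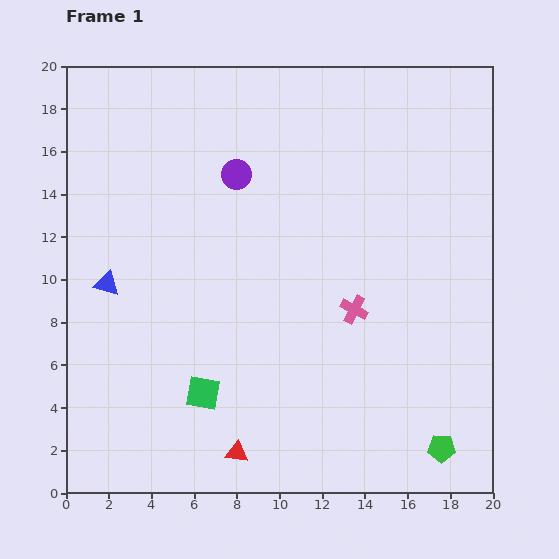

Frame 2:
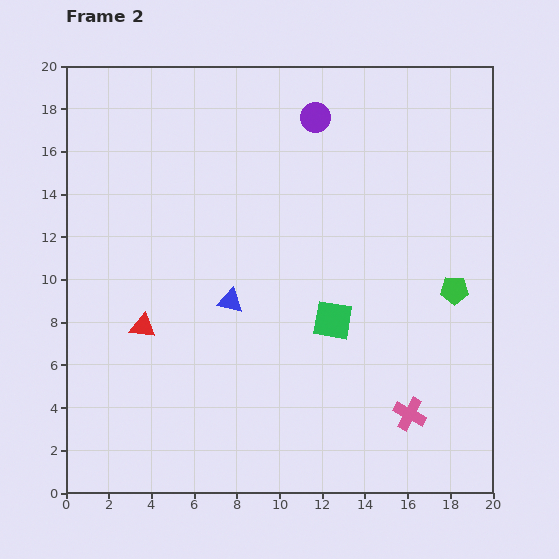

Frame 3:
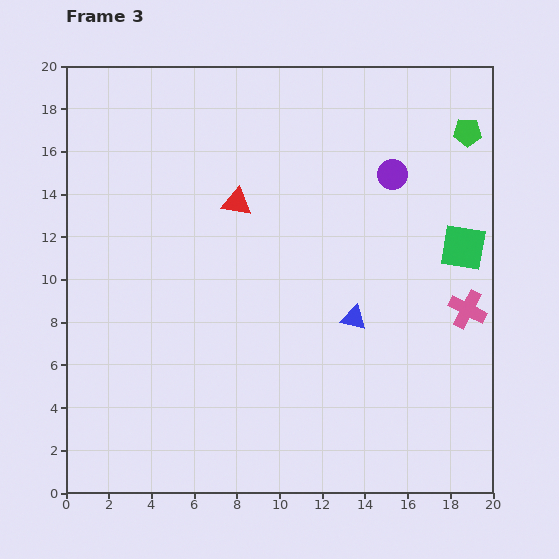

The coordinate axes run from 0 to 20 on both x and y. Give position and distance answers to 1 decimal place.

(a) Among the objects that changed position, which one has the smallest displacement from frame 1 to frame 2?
the purple circle

(moved 4.6)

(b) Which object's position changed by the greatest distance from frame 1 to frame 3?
the green pentagon

(moved 14.8; next 14.0)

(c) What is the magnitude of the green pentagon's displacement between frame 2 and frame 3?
7.4

The green pentagon moved from (18.2, 9.5) to (18.8, 16.9), a distance of √(0.6² + 7.4²) ≈ 7.4.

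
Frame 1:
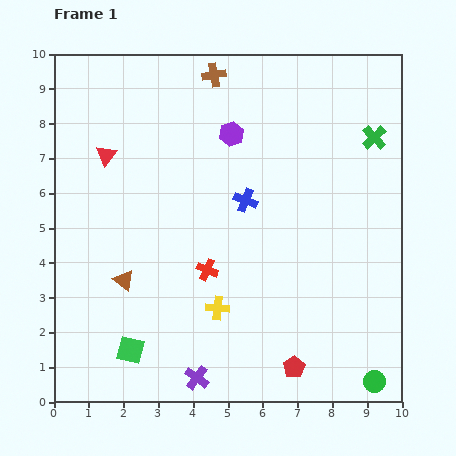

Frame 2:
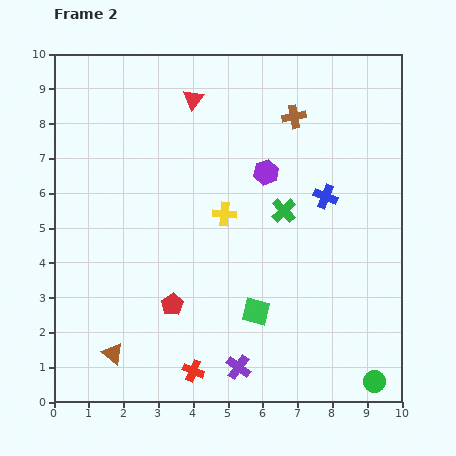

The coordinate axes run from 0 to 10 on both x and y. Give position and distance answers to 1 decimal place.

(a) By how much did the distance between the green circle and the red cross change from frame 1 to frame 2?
-0.6

Distance in frame 1: 5.8. Distance in frame 2: 5.2.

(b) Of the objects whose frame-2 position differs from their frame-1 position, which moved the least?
the purple cross

(moved 1.2)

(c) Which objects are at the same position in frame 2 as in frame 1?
the green circle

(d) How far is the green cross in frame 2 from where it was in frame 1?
3.3

The green cross moved from (9.2, 7.6) to (6.6, 5.5), a distance of √(2.6² + 2.1²) ≈ 3.3.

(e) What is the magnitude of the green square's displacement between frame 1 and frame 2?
3.8

The green square moved from (2.2, 1.5) to (5.8, 2.6), a distance of √(3.6² + 1.1²) ≈ 3.8.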